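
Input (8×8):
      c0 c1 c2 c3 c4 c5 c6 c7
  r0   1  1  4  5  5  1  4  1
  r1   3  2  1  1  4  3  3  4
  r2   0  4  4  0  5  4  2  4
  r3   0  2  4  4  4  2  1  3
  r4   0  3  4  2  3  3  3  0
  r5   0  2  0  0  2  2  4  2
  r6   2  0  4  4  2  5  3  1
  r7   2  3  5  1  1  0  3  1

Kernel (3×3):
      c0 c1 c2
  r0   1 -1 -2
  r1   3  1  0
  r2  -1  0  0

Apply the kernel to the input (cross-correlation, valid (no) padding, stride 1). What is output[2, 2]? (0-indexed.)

6

The receptive field on the input at this output position is [4 0 5 / 4 4 4 / 4 2 3]. Elementwise product with the kernel and sum: 4·1 + 0·-1 + 5·-2 + 4·3 + 4·1 + 4·-1.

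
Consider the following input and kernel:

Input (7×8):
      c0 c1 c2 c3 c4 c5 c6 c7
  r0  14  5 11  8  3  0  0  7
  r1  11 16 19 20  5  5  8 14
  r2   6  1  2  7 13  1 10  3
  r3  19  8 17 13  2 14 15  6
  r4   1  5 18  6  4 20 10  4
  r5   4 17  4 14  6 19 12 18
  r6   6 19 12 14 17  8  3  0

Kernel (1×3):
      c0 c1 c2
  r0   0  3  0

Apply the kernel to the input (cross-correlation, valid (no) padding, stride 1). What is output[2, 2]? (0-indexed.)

21

The receptive field on the input at this output position is [2 7 13]. Elementwise product with the kernel and sum: 7·3.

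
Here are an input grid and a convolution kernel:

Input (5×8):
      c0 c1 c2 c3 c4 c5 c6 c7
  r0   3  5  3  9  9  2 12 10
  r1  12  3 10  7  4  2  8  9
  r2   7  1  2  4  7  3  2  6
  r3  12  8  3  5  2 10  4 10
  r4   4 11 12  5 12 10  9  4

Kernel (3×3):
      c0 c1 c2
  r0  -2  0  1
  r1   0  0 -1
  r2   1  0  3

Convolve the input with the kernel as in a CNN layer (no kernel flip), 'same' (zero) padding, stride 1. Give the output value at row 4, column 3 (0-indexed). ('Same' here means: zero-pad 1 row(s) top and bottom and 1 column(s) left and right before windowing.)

The receptive field on the zero-padded input at this output position is [3 5 2 / 12 5 12 / 0 0 0]. Elementwise product with the kernel and sum: 3·-2 + 2·1 + 12·-1 + 0·1 + 0·3.

-16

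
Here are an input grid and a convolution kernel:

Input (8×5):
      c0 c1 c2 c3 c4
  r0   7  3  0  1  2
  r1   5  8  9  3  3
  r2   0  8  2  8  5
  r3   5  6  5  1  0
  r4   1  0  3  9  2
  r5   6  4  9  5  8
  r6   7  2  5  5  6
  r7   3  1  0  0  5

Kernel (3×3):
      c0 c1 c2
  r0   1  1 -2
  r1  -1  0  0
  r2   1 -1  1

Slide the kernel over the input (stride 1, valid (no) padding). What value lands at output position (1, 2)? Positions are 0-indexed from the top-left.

The receptive field on the input at this output position is [9 3 3 / 2 8 5 / 5 1 0]. Elementwise product with the kernel and sum: 9·1 + 3·1 + 3·-2 + 2·-1 + 5·1 + 1·-1 + 0·1.

8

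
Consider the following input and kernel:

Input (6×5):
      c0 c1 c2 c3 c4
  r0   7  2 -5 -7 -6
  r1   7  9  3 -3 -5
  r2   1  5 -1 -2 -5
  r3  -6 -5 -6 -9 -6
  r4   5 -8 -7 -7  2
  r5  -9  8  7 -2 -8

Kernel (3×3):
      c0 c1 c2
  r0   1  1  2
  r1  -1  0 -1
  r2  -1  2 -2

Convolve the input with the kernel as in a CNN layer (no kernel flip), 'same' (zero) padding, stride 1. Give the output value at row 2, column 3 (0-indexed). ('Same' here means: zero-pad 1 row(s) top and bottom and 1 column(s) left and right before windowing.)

-4

The receptive field on the zero-padded input at this output position is [3 -3 -5 / -1 -2 -5 / -6 -9 -6]. Elementwise product with the kernel and sum: 3·1 + -3·1 + -5·2 + -1·-1 + -5·-1 + -6·-1 + -9·2 + -6·-2.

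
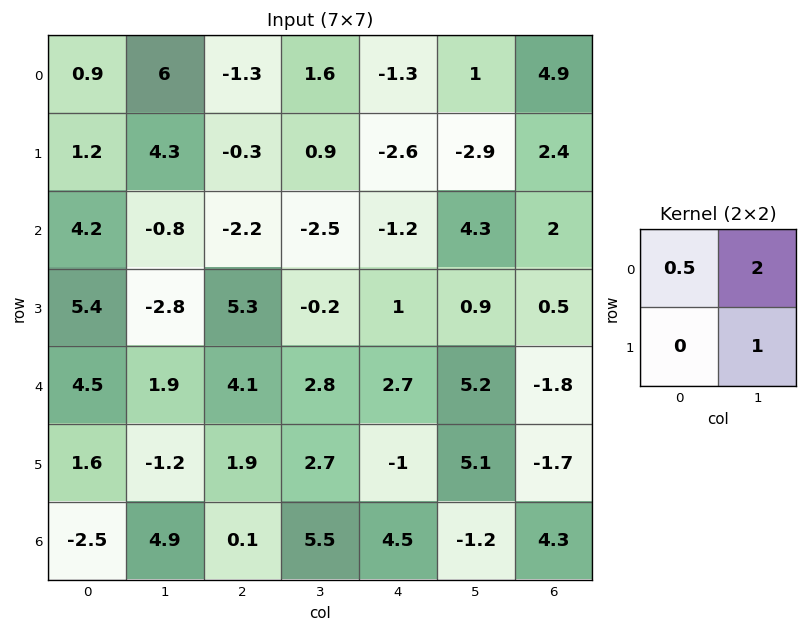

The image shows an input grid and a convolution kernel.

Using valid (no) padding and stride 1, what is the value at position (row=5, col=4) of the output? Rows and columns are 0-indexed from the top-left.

The receptive field on the input at this output position is [-1 5.1 / 4.5 -1.2]. Elementwise product with the kernel and sum: -1·0.5 + 5.1·2 + -1.2·1.

8.5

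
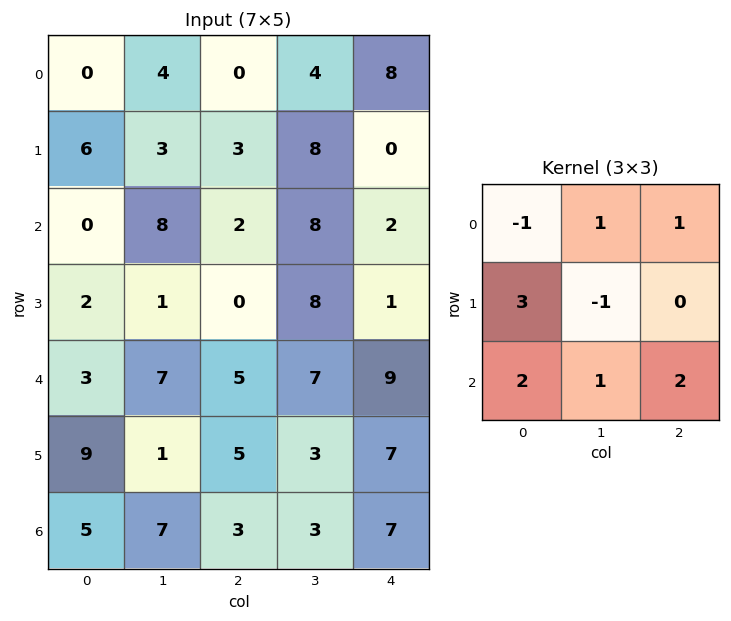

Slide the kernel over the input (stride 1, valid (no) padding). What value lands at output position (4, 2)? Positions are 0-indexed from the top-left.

The receptive field on the input at this output position is [5 7 9 / 5 3 7 / 3 3 7]. Elementwise product with the kernel and sum: 5·-1 + 7·1 + 9·1 + 5·3 + 3·-1 + 3·2 + 3·1 + 7·2.

46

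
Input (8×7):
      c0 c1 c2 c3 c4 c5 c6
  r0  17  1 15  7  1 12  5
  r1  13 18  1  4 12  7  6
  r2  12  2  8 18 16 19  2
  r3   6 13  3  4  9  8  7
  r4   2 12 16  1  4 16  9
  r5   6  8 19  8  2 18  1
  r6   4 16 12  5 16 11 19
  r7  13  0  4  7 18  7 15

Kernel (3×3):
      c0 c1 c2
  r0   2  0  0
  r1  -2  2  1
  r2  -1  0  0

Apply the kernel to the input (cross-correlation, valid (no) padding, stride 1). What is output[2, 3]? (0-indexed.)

The receptive field on the input at this output position is [18 16 19 / 4 9 8 / 1 4 16]. Elementwise product with the kernel and sum: 18·2 + 4·-2 + 9·2 + 8·1 + 1·-1.

53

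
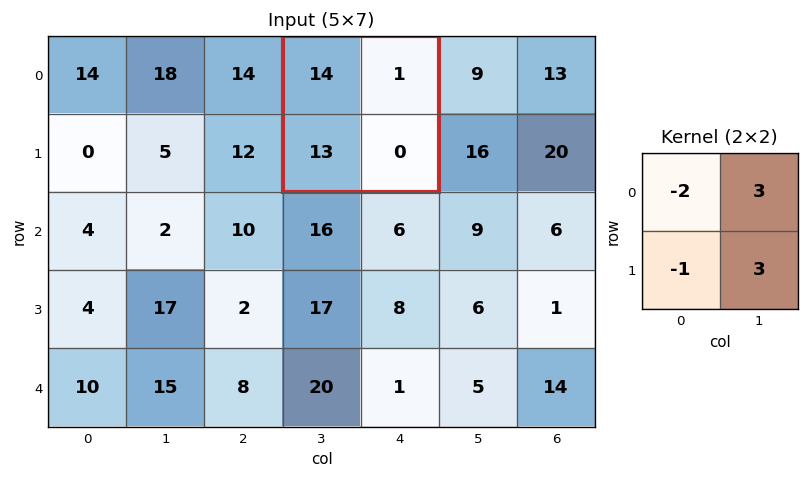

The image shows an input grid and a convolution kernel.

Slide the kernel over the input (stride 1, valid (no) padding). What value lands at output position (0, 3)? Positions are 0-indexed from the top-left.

-38

The receptive field on the input at this output position is [14 1 / 13 0]. Elementwise product with the kernel and sum: 14·-2 + 1·3 + 13·-1 + 0·3.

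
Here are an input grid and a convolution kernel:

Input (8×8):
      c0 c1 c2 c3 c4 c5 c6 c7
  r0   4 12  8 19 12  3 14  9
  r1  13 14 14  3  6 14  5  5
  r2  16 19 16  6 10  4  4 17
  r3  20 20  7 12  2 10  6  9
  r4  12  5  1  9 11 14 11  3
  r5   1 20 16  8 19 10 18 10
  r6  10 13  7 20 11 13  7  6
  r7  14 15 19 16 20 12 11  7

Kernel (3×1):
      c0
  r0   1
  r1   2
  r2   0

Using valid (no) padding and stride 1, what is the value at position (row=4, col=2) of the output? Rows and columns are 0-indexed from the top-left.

The receptive field on the input at this output position is [1 / 16 / 7]. Elementwise product with the kernel and sum: 1·1 + 16·2.

33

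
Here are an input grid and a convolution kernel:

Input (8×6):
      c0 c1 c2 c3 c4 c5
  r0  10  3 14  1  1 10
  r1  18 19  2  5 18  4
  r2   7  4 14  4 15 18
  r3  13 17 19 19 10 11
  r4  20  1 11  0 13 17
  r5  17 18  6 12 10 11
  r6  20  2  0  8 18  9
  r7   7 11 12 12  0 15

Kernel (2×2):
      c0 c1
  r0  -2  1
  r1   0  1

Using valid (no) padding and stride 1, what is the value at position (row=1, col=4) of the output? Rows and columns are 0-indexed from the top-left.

The receptive field on the input at this output position is [18 4 / 15 18]. Elementwise product with the kernel and sum: 18·-2 + 4·1 + 18·1.

-14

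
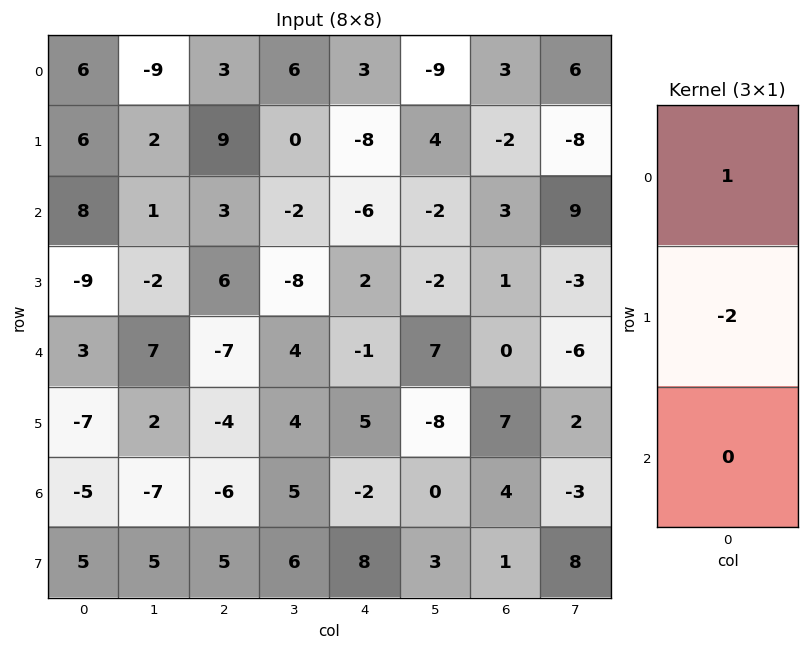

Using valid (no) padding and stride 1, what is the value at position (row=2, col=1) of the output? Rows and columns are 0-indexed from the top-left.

The receptive field on the input at this output position is [1 / -2 / 7]. Elementwise product with the kernel and sum: 1·1 + -2·-2.

5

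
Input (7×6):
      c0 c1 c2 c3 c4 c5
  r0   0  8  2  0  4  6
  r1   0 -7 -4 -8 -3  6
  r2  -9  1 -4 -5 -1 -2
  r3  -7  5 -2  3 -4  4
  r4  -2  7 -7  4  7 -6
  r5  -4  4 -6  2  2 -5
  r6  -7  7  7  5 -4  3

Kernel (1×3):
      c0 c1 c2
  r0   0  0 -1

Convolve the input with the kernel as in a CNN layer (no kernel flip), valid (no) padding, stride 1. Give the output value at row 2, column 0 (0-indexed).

The receptive field on the input at this output position is [-9 1 -4]. Elementwise product with the kernel and sum: -4·-1.

4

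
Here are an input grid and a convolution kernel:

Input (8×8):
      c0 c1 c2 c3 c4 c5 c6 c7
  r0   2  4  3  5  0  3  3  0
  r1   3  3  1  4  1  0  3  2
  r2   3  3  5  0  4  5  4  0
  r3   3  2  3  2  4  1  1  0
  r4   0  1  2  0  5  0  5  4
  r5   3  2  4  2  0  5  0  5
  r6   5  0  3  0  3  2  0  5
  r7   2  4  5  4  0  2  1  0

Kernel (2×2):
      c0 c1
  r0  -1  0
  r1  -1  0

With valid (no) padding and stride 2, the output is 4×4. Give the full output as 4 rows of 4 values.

-5 -4 -1 -6
-6 -8 -8 -5
-3 -6 -5 -5
-7 -8 -3 -1

Output[0,0]: The receptive field on the input at this output position is [2 4 / 3 3]. Elementwise product with the kernel and sum: 2·-1 + 3·-1.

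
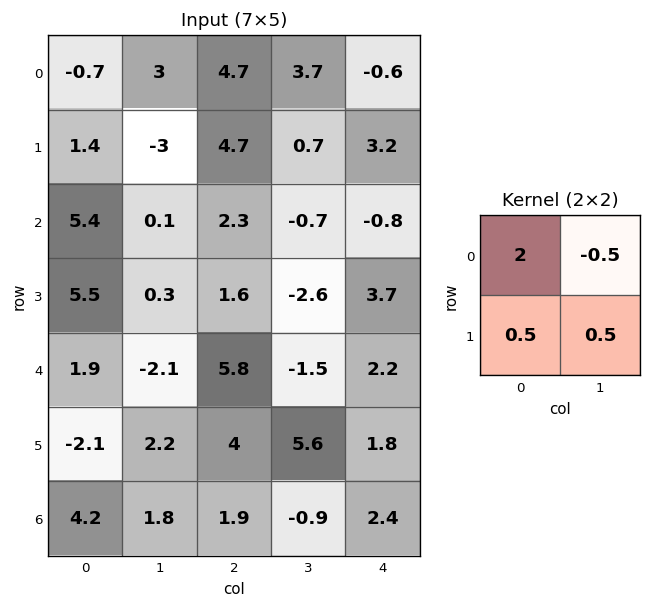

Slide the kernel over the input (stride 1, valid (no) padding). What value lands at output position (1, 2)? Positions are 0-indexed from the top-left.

9.85

The receptive field on the input at this output position is [4.7 0.7 / 2.3 -0.7]. Elementwise product with the kernel and sum: 4.7·2 + 0.7·-0.5 + 2.3·0.5 + -0.7·0.5.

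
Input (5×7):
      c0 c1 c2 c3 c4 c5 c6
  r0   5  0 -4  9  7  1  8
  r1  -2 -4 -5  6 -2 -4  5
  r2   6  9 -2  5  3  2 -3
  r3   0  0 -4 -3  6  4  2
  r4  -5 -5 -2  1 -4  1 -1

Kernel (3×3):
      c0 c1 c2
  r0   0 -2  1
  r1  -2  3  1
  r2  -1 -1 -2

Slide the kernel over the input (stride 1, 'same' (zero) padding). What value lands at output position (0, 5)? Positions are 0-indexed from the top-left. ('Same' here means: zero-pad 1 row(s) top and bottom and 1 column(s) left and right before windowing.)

The receptive field on the zero-padded input at this output position is [0 0 0 / 7 1 8 / -2 -4 5]. Elementwise product with the kernel and sum: 0·-2 + 0·1 + 7·-2 + 1·3 + 8·1 + -2·-1 + -4·-1 + 5·-2.

-7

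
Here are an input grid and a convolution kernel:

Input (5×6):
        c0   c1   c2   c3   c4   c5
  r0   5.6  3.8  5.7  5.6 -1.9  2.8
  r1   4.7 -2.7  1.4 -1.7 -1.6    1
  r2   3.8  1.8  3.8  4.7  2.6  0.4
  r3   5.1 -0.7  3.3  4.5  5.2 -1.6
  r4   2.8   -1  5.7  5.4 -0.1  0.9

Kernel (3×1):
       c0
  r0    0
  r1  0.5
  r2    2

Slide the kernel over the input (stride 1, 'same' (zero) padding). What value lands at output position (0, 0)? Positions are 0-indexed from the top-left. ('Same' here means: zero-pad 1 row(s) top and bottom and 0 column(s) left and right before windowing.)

12.2

The receptive field on the zero-padded input at this output position is [0 / 5.6 / 4.7]. Elementwise product with the kernel and sum: 5.6·0.5 + 4.7·2.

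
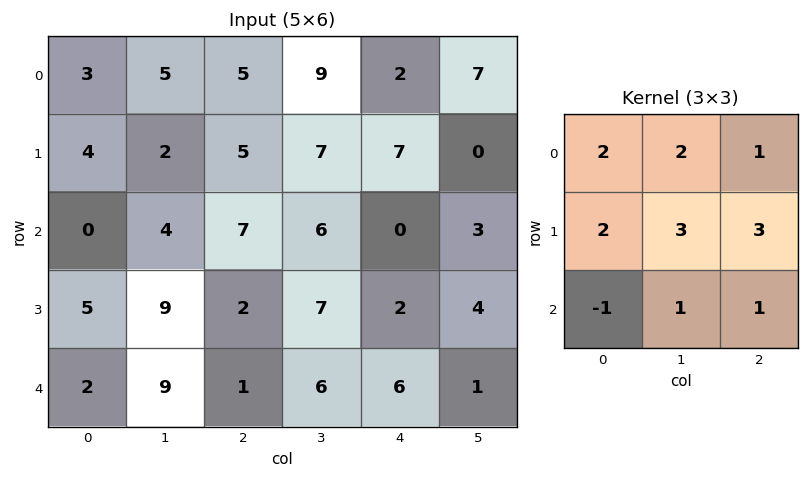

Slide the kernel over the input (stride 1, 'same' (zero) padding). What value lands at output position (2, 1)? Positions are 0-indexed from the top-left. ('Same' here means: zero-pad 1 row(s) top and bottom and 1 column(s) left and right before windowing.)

56

The receptive field on the zero-padded input at this output position is [4 2 5 / 0 4 7 / 5 9 2]. Elementwise product with the kernel and sum: 4·2 + 2·2 + 5·1 + 0·2 + 4·3 + 7·3 + 5·-1 + 9·1 + 2·1.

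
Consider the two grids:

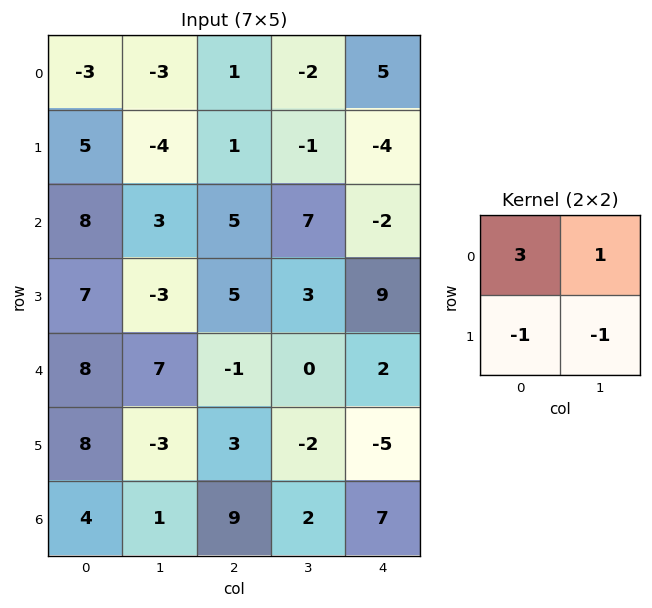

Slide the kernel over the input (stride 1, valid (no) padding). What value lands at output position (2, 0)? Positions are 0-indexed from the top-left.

23

The receptive field on the input at this output position is [8 3 / 7 -3]. Elementwise product with the kernel and sum: 8·3 + 3·1 + 7·-1 + -3·-1.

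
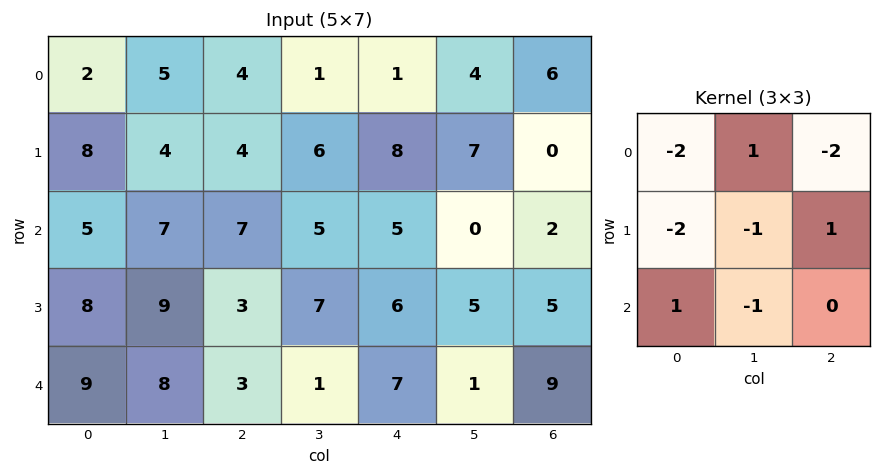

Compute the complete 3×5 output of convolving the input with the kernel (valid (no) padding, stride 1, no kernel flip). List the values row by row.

Output[0,0]: The receptive field on the input at this output position is [2 5 4 / 8 4 4 / 5 7 7]. Elementwise product with the kernel and sum: 2·-2 + 5·1 + 4·-2 + 8·-2 + 4·-1 + 4·1 + 5·1 + 7·-1.

-25 -14 -13 -22 -28
-31 -26 -36 -32 -16
-38 -26 -24 -26 -20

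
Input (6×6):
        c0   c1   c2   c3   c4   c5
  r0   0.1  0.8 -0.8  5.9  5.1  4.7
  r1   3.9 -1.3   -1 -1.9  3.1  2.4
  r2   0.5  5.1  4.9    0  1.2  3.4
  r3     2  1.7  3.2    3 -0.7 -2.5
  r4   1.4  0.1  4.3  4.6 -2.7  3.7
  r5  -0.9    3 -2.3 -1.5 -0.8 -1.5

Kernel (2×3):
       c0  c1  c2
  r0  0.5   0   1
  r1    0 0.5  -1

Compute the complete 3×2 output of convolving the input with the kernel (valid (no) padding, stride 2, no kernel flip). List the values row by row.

-0.4 0.65
2.8 5.85
8.8 -0.5

Output[0,0]: The receptive field on the input at this output position is [0.1 0.8 -0.8 / 3.9 -1.3 -1]. Elementwise product with the kernel and sum: 0.1·0.5 + -0.8·1 + -1.3·0.5 + -1·-1.
Output[0,1]: The receptive field on the input at this output position is [-0.8 5.9 5.1 / -1 -1.9 3.1]. Elementwise product with the kernel and sum: -0.8·0.5 + 5.1·1 + -1.9·0.5 + 3.1·-1.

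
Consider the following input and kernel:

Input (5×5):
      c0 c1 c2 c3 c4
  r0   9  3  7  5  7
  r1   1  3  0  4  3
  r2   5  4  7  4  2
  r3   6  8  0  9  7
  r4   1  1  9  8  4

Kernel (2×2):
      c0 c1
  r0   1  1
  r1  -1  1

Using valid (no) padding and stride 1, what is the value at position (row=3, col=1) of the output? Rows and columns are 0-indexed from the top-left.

The receptive field on the input at this output position is [8 0 / 1 9]. Elementwise product with the kernel and sum: 8·1 + 0·1 + 1·-1 + 9·1.

16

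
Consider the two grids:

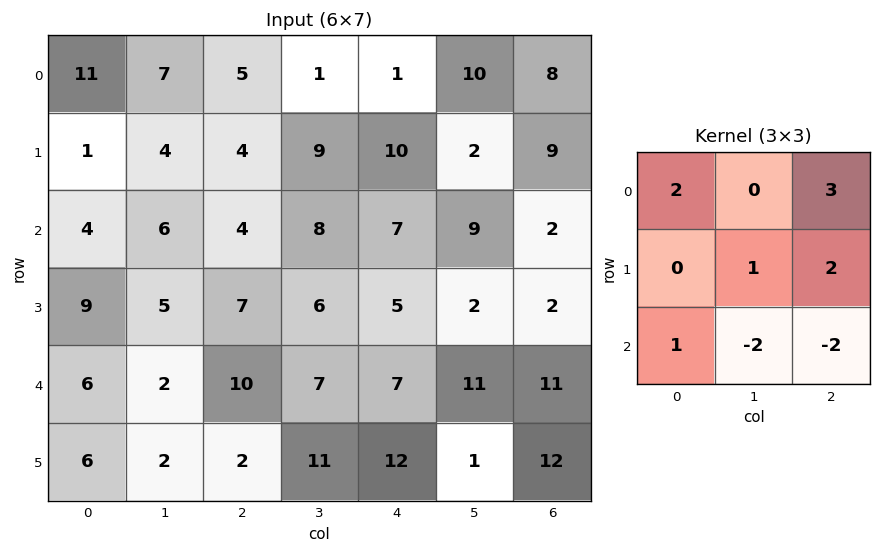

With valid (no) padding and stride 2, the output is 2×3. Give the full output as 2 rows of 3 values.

Output[0,0]: The receptive field on the input at this output position is [11 7 5 / 1 4 4 / 4 6 4]. Elementwise product with the kernel and sum: 11·2 + 5·3 + 4·1 + 4·2 + 4·1 + 6·-2 + 4·-2.
Output[0,1]: The receptive field on the input at this output position is [5 1 1 / 4 9 10 / 4 8 7]. Elementwise product with the kernel and sum: 5·2 + 1·3 + 9·1 + 10·2 + 4·1 + 8·-2 + 7·-2.

33 16 31
21 27 -11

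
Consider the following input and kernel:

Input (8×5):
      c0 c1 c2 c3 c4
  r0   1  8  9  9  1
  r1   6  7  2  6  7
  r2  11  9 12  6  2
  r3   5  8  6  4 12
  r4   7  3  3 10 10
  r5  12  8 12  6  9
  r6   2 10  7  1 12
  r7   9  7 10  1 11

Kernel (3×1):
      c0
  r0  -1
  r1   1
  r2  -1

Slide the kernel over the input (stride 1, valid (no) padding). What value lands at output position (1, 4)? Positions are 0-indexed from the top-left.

The receptive field on the input at this output position is [7 / 2 / 12]. Elementwise product with the kernel and sum: 7·-1 + 2·1 + 12·-1.

-17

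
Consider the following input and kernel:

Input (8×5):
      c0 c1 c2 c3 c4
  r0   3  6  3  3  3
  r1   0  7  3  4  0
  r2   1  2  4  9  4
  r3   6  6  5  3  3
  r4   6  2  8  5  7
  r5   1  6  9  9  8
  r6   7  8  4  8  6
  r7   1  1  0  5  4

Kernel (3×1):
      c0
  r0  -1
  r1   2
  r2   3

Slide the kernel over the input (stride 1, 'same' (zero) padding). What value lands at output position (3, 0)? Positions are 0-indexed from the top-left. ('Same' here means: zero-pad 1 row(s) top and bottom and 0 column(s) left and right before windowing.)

The receptive field on the zero-padded input at this output position is [1 / 6 / 6]. Elementwise product with the kernel and sum: 1·-1 + 6·2 + 6·3.

29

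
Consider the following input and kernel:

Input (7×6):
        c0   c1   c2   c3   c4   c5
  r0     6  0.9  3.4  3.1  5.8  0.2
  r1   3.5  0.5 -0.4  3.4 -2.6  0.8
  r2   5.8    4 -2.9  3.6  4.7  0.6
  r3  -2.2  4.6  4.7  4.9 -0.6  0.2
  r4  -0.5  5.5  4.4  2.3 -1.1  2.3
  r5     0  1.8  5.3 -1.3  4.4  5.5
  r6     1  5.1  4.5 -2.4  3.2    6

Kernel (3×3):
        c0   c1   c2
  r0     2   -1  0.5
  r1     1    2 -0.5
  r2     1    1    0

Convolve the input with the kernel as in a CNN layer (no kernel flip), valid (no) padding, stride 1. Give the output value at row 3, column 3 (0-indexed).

12.55

The receptive field on the input at this output position is [4.9 -0.6 0.2 / 2.3 -1.1 2.3 / -1.3 4.4 5.5]. Elementwise product with the kernel and sum: 4.9·2 + -0.6·-1 + 0.2·0.5 + 2.3·1 + -1.1·2 + 2.3·-0.5 + -1.3·1 + 4.4·1.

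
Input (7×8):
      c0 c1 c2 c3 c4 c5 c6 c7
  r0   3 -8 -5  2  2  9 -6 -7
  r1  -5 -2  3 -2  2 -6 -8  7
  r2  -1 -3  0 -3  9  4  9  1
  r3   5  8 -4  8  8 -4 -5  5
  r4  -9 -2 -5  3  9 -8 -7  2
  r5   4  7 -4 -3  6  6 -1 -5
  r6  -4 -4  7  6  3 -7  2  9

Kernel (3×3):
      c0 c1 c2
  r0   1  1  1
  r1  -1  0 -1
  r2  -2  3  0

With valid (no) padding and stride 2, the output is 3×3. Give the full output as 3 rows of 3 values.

Output[0,0]: The receptive field on the input at this output position is [3 -8 -5 / -5 -2 3 / -1 -3 0]. Elementwise product with the kernel and sum: 3·1 + -8·1 + -5·1 + -5·-1 + 3·-1 + -1·-2 + -3·3.

-15 -15 5
7 21 -23
-20 9 -38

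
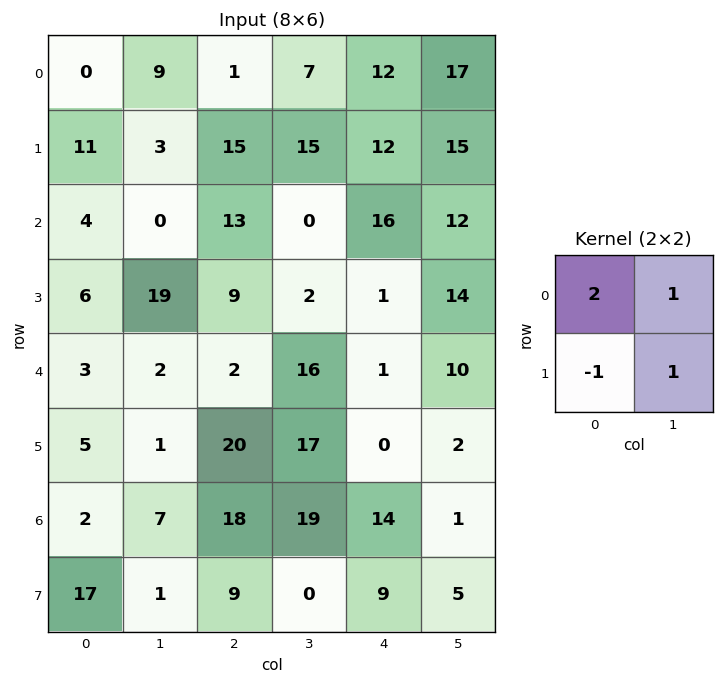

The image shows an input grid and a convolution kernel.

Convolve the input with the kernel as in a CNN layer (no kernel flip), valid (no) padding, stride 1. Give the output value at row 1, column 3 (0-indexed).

The receptive field on the input at this output position is [15 12 / 0 16]. Elementwise product with the kernel and sum: 15·2 + 12·1 + 0·-1 + 16·1.

58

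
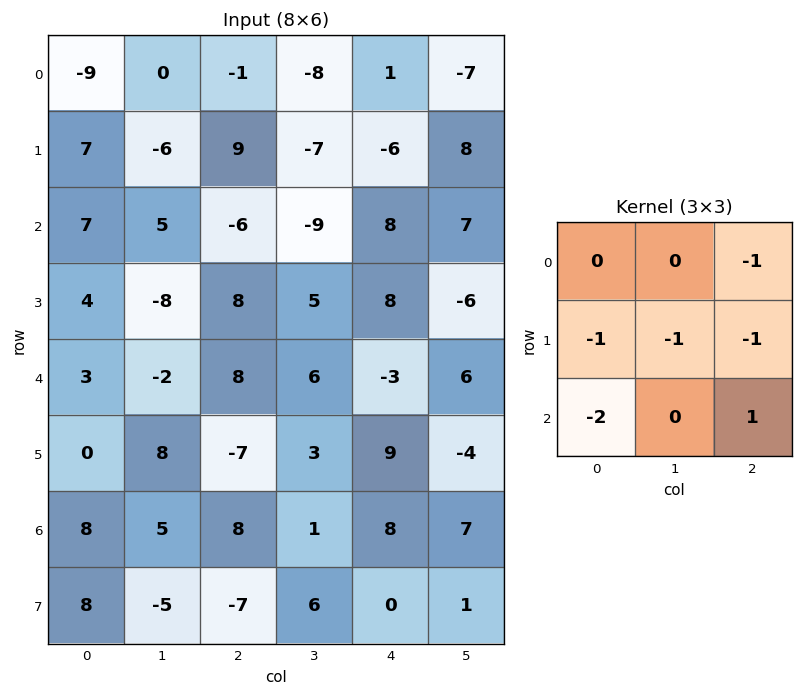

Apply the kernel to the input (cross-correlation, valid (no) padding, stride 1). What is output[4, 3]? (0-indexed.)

-9

The receptive field on the input at this output position is [6 -3 6 / 3 9 -4 / 1 8 7]. Elementwise product with the kernel and sum: 6·-1 + 3·-1 + 9·-1 + -4·-1 + 1·-2 + 7·1.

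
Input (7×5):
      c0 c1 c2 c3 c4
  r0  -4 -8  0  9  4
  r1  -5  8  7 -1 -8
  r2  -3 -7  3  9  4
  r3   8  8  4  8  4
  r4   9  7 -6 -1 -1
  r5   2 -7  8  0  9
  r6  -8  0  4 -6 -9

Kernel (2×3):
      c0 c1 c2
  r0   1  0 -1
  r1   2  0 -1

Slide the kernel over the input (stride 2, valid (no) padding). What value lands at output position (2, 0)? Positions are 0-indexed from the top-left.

The receptive field on the input at this output position is [9 7 -6 / 2 -7 8]. Elementwise product with the kernel and sum: 9·1 + -6·-1 + 2·2 + 8·-1.

11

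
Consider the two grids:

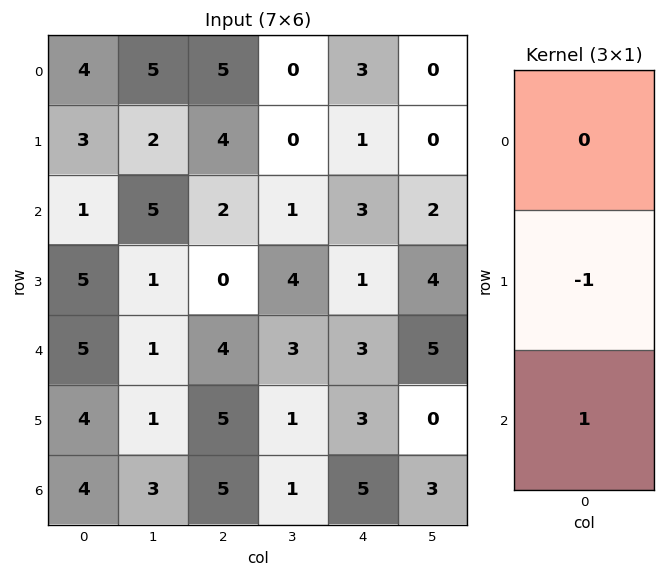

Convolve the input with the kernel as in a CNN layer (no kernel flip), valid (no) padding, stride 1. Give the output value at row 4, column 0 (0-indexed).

0

The receptive field on the input at this output position is [5 / 4 / 4]. Elementwise product with the kernel and sum: 4·-1 + 4·1.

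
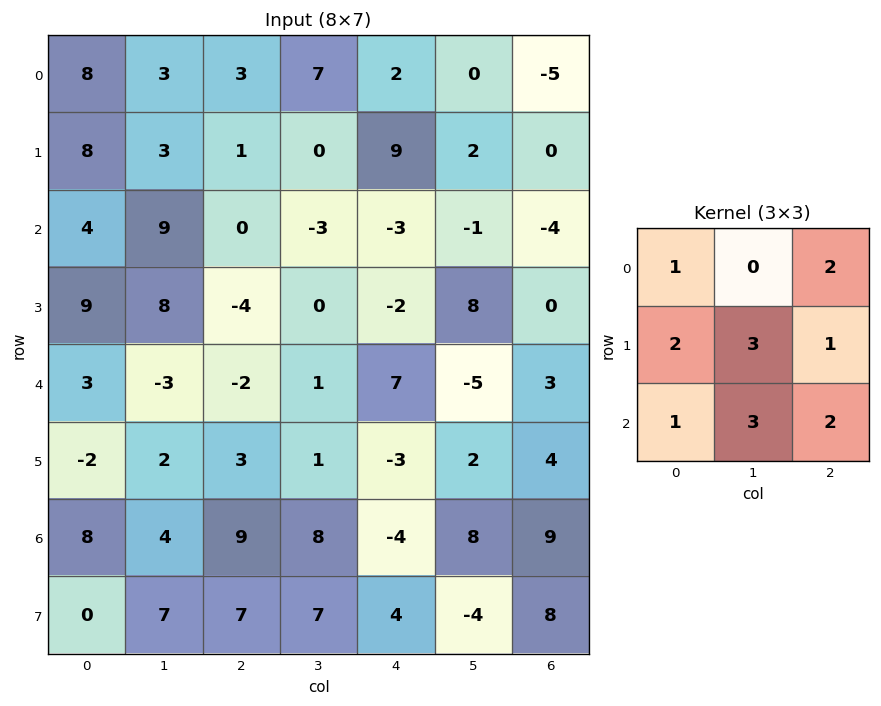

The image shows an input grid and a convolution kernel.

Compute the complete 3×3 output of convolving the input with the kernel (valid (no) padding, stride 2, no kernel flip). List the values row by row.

Output[0,0]: The receptive field on the input at this output position is [8 3 3 / 8 3 1 / 4 9 0]. Elementwise product with the kernel and sum: 8·1 + 3·2 + 8·2 + 3·3 + 1·1 + 4·1 + 9·3 + 0·2.

71 3 2
32 -1 7
42 43 55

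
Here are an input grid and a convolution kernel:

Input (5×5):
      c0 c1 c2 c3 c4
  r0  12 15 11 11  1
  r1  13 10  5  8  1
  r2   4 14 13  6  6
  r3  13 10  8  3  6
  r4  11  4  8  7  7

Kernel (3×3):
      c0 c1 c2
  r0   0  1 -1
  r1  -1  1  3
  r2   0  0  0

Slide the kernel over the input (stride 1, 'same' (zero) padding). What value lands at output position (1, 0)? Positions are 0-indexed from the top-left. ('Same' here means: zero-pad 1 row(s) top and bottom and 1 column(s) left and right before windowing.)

40

The receptive field on the zero-padded input at this output position is [0 12 15 / 0 13 10 / 0 4 14]. Elementwise product with the kernel and sum: 12·1 + 15·-1 + 0·-1 + 13·1 + 10·3.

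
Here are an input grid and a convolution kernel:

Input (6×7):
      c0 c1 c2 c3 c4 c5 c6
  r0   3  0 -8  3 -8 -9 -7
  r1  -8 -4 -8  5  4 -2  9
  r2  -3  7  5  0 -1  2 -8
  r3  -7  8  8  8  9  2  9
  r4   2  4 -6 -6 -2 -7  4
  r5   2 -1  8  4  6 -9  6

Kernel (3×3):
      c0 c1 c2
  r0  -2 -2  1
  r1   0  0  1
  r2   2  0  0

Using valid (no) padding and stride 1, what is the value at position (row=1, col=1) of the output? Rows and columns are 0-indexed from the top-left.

The receptive field on the input at this output position is [-4 -8 5 / 7 5 0 / 8 8 8]. Elementwise product with the kernel and sum: -4·-2 + -8·-2 + 5·1 + 0·1 + 8·2.

45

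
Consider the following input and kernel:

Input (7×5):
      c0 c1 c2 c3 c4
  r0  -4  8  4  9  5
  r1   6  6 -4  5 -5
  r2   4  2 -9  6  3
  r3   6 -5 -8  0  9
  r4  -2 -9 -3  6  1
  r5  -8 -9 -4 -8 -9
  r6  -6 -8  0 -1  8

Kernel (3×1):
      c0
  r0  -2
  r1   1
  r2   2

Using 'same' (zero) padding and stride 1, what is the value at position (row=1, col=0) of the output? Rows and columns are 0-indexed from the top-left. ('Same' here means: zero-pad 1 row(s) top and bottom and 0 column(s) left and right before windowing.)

22

The receptive field on the zero-padded input at this output position is [-4 / 6 / 4]. Elementwise product with the kernel and sum: -4·-2 + 6·1 + 4·2.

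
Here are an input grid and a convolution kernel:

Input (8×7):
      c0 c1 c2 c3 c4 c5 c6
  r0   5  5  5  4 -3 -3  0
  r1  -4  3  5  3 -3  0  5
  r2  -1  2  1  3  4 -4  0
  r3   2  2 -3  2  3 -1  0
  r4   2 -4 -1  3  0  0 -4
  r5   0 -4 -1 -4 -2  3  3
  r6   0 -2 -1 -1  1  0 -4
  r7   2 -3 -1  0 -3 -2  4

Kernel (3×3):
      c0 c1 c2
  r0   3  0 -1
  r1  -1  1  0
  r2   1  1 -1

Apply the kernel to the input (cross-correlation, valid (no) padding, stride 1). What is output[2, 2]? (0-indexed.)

6

The receptive field on the input at this output position is [1 3 4 / -3 2 3 / -1 3 0]. Elementwise product with the kernel and sum: 1·3 + 4·-1 + -3·-1 + 2·1 + -1·1 + 3·1 + 0·-1.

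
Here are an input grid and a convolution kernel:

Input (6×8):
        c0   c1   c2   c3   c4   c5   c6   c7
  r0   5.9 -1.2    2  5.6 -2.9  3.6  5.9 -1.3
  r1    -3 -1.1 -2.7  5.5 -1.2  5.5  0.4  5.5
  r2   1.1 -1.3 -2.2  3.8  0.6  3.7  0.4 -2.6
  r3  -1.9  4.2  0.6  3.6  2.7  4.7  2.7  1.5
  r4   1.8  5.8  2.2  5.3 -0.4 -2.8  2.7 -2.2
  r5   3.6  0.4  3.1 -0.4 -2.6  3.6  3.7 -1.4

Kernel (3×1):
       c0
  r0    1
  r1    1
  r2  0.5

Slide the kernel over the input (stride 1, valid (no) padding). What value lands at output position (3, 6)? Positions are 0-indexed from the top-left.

The receptive field on the input at this output position is [2.7 / 2.7 / 3.7]. Elementwise product with the kernel and sum: 2.7·1 + 2.7·1 + 3.7·0.5.

7.25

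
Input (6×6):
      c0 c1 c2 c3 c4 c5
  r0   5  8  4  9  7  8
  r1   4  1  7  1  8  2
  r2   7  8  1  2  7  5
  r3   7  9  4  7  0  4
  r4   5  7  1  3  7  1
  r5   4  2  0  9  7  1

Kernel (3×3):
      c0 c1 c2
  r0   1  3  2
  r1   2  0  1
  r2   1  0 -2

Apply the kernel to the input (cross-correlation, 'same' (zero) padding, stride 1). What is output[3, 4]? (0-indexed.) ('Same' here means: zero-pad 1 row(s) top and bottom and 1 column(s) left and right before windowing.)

52

The receptive field on the zero-padded input at this output position is [2 7 5 / 7 0 4 / 3 7 1]. Elementwise product with the kernel and sum: 2·1 + 7·3 + 5·2 + 7·2 + 4·1 + 3·1 + 1·-2.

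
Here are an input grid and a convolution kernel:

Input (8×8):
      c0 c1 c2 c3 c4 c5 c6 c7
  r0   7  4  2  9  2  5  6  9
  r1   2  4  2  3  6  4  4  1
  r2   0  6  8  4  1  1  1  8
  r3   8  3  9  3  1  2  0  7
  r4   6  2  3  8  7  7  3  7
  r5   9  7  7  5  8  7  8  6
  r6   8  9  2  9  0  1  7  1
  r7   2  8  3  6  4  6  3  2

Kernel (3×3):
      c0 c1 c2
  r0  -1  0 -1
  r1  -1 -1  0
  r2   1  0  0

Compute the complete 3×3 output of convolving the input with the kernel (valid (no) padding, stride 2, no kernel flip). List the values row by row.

Output[0,0]: The receptive field on the input at this output position is [7 4 2 / 2 4 2 / 0 6 8]. Elementwise product with the kernel and sum: 7·-1 + 2·-1 + 2·-1 + 4·-1 + 0·1.

-15 -1 -17
-13 -18 2
-17 -20 -25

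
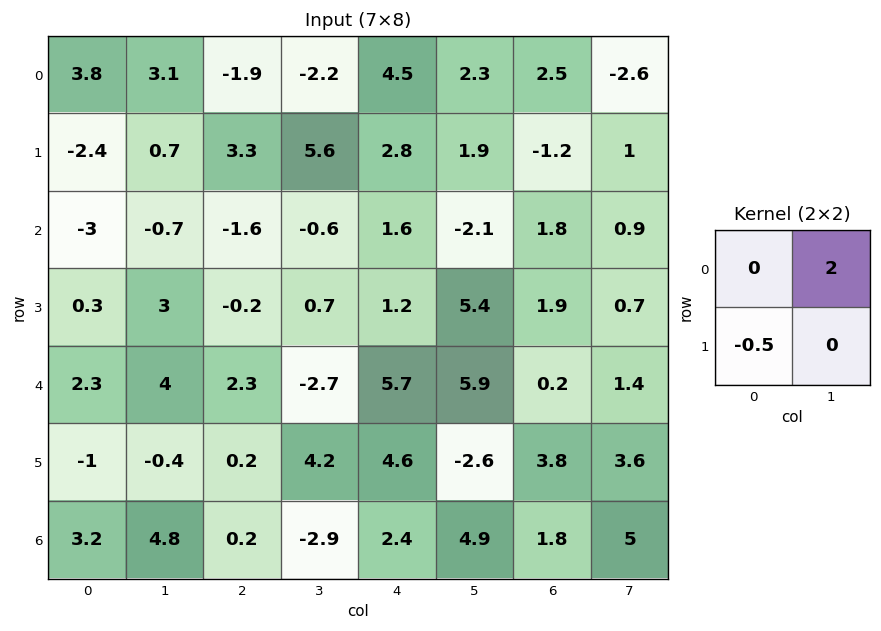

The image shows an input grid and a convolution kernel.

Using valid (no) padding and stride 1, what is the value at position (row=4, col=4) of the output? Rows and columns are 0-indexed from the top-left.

9.5

The receptive field on the input at this output position is [5.7 5.9 / 4.6 -2.6]. Elementwise product with the kernel and sum: 5.9·2 + 4.6·-0.5.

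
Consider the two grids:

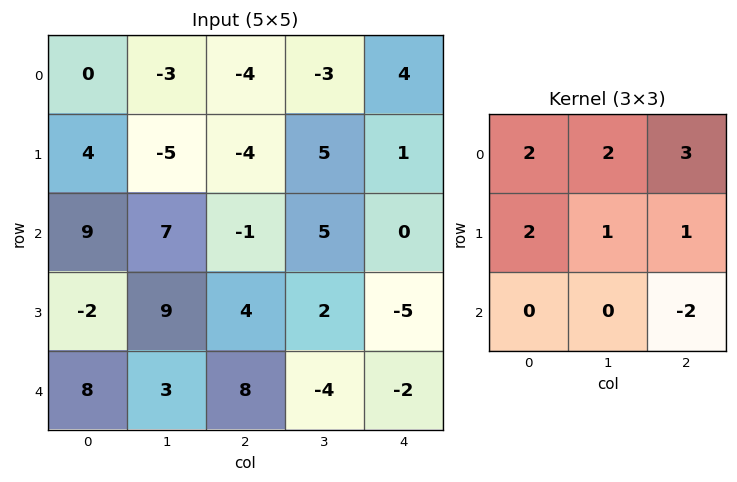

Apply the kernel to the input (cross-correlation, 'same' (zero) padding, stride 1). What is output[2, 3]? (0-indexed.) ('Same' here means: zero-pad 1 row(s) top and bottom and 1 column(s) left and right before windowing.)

18

The receptive field on the zero-padded input at this output position is [-4 5 1 / -1 5 0 / 4 2 -5]. Elementwise product with the kernel and sum: -4·2 + 5·2 + 1·3 + -1·2 + 5·1 + 0·1 + -5·-2.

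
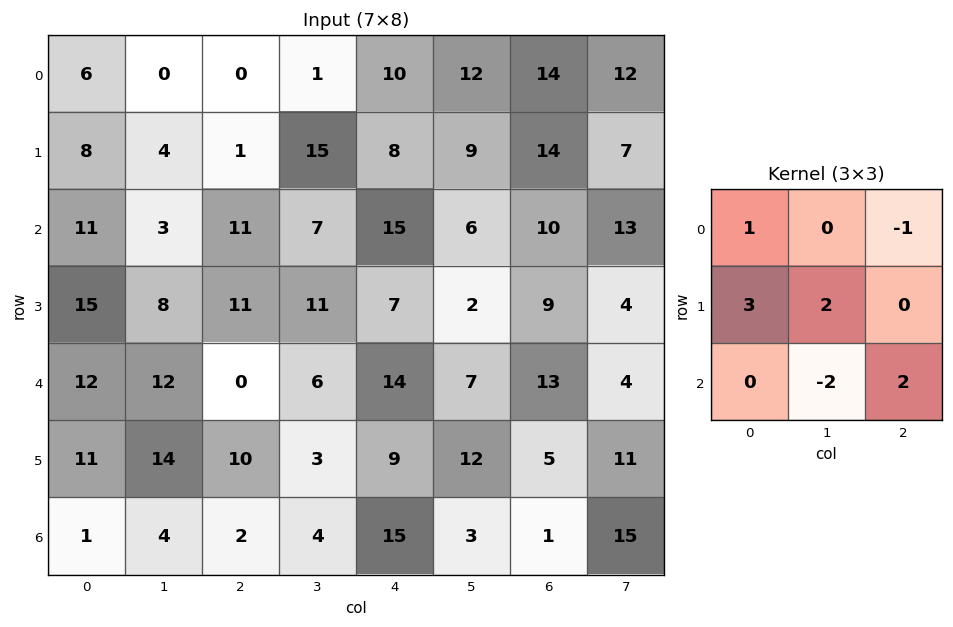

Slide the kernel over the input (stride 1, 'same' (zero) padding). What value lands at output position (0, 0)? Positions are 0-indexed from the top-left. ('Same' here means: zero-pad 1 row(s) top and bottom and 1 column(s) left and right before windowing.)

The receptive field on the zero-padded input at this output position is [0 0 0 / 0 6 0 / 0 8 4]. Elementwise product with the kernel and sum: 0·1 + 0·-1 + 0·3 + 6·2 + 8·-2 + 4·2.

4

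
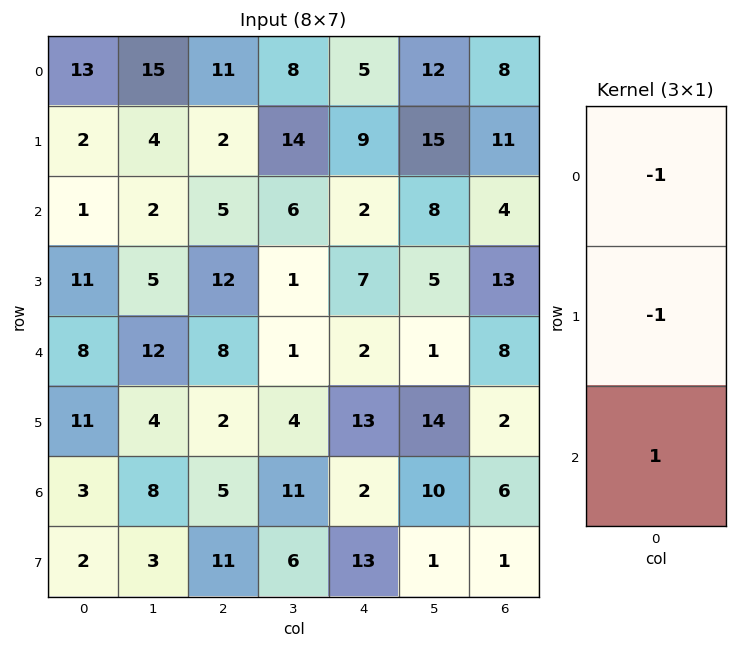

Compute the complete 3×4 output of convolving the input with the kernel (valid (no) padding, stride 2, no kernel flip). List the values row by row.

-14 -8 -12 -15
-4 -9 -7 -9
-16 -5 -13 -4

Output[0,0]: The receptive field on the input at this output position is [13 / 2 / 1]. Elementwise product with the kernel and sum: 13·-1 + 2·-1 + 1·1.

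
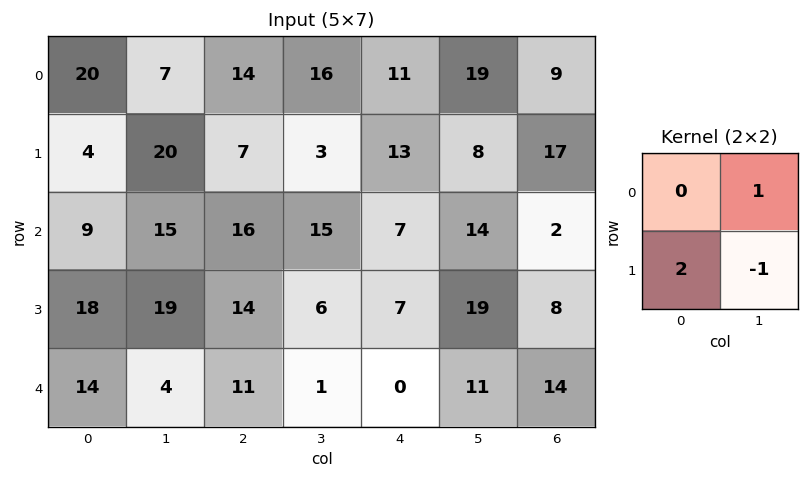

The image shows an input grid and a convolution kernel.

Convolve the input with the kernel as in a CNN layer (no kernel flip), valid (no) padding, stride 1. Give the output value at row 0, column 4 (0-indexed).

The receptive field on the input at this output position is [11 19 / 13 8]. Elementwise product with the kernel and sum: 19·1 + 13·2 + 8·-1.

37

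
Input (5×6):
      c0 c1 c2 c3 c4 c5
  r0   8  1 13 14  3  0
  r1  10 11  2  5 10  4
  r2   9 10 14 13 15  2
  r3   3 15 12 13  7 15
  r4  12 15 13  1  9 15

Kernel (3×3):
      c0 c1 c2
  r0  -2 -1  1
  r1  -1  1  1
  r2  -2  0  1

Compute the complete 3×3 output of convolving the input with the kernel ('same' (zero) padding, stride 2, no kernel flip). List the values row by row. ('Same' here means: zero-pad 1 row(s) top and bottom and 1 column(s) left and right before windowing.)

20 9 -17
35 -19 -23
39 -30 5

Output[0,0]: The receptive field on the zero-padded input at this output position is [0 0 0 / 0 8 1 / 0 10 11]. Elementwise product with the kernel and sum: 0·-2 + 0·-1 + 0·1 + 0·-1 + 8·1 + 1·1 + 0·-2 + 11·1.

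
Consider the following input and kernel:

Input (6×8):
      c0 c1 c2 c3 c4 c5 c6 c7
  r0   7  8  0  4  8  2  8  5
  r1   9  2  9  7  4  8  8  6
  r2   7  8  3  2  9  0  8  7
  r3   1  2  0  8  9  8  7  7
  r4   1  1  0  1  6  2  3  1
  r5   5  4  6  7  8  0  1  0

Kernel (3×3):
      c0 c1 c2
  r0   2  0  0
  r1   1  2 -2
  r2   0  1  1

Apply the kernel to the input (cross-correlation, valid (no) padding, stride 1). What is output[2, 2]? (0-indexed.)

The receptive field on the input at this output position is [3 2 9 / 0 8 9 / 0 1 6]. Elementwise product with the kernel and sum: 3·2 + 0·1 + 8·2 + 9·-2 + 1·1 + 6·1.

11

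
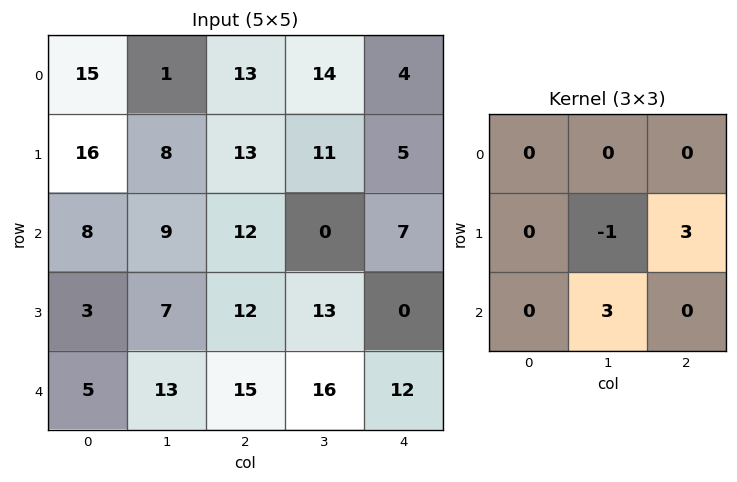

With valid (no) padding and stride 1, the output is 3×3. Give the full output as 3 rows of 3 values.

Output[0,0]: The receptive field on the input at this output position is [15 1 13 / 16 8 13 / 8 9 12]. Elementwise product with the kernel and sum: 8·-1 + 13·3 + 9·3.
Output[0,1]: The receptive field on the input at this output position is [1 13 14 / 8 13 11 / 9 12 0]. Elementwise product with the kernel and sum: 13·-1 + 11·3 + 12·3.

58 56 4
48 24 60
68 72 35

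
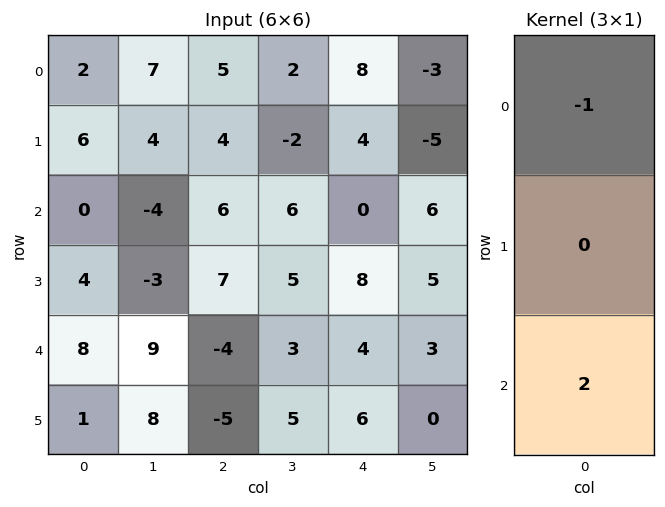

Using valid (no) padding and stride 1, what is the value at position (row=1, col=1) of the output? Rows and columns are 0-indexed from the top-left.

-10

The receptive field on the input at this output position is [4 / -4 / -3]. Elementwise product with the kernel and sum: 4·-1 + -3·2.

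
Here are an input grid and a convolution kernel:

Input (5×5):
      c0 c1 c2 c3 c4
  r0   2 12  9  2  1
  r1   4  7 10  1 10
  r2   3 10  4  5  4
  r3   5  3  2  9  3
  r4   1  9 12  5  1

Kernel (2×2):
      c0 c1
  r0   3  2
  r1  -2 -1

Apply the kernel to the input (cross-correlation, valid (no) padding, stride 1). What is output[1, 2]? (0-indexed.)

19

The receptive field on the input at this output position is [10 1 / 4 5]. Elementwise product with the kernel and sum: 10·3 + 1·2 + 4·-2 + 5·-1.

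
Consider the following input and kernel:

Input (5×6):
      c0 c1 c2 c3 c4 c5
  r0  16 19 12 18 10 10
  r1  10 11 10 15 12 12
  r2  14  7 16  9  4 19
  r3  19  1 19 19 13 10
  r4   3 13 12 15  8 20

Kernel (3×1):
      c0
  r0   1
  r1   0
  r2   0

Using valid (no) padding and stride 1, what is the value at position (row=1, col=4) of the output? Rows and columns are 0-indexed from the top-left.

12

The receptive field on the input at this output position is [12 / 4 / 13]. Elementwise product with the kernel and sum: 12·1.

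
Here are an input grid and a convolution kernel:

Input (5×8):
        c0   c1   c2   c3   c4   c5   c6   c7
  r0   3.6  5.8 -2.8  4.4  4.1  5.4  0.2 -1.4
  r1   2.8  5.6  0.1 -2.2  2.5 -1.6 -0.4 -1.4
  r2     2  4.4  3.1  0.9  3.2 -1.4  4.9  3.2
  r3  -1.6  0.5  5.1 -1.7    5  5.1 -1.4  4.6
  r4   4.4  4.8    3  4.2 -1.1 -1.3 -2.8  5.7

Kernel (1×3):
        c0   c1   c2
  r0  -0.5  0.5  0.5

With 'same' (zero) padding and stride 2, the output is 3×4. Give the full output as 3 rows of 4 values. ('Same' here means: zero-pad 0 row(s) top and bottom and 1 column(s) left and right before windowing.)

4.7 -2.1 2.55 -3.3
3.2 -0.2 0.45 4.75
4.6 1.2 -3.3 2.1

Output[0,0]: The receptive field on the zero-padded input at this output position is [0 3.6 5.8]. Elementwise product with the kernel and sum: 0·-0.5 + 3.6·0.5 + 5.8·0.5.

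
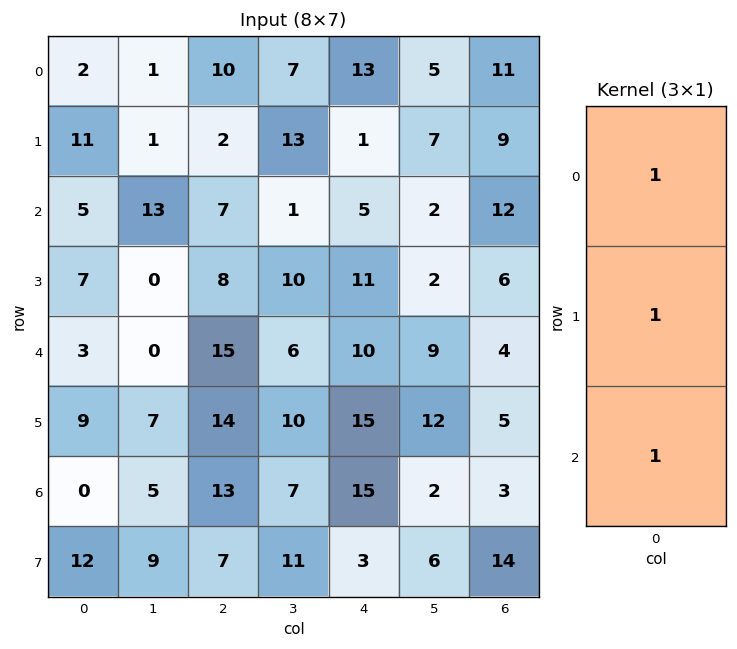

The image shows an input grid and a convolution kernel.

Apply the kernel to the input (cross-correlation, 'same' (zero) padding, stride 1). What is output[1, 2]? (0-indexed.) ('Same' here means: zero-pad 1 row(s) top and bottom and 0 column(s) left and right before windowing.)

The receptive field on the zero-padded input at this output position is [10 / 2 / 7]. Elementwise product with the kernel and sum: 10·1 + 2·1 + 7·1.

19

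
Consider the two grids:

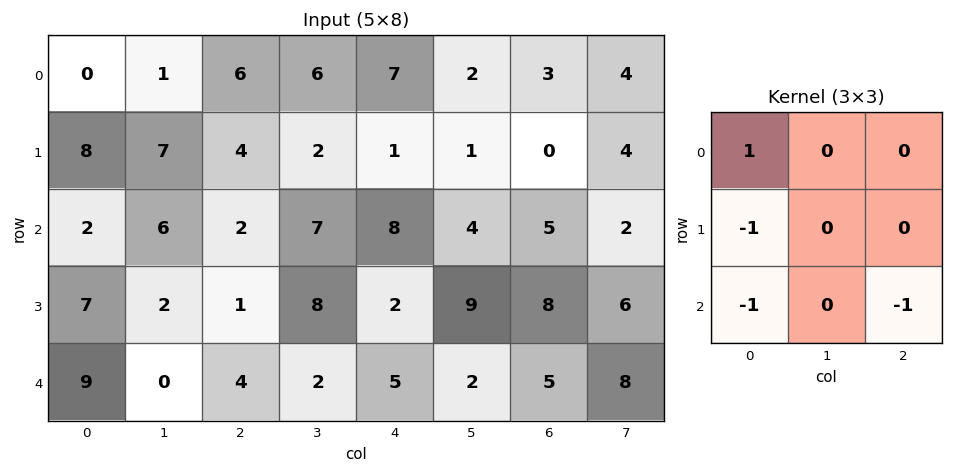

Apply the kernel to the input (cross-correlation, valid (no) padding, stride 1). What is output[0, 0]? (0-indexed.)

The receptive field on the input at this output position is [0 1 6 / 8 7 4 / 2 6 2]. Elementwise product with the kernel and sum: 0·1 + 8·-1 + 2·-1 + 2·-1.

-12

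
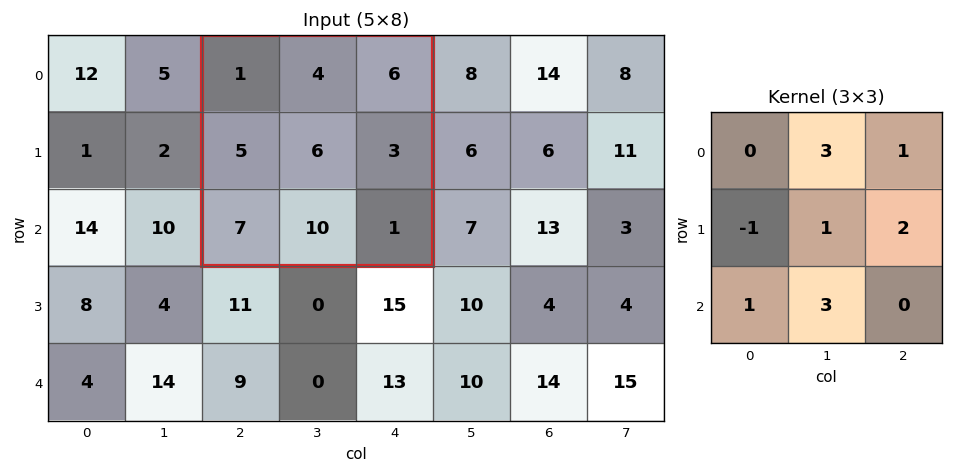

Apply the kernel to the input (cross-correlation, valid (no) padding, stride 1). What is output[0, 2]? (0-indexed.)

62

The receptive field on the input at this output position is [1 4 6 / 5 6 3 / 7 10 1]. Elementwise product with the kernel and sum: 4·3 + 6·1 + 5·-1 + 6·1 + 3·2 + 7·1 + 10·3.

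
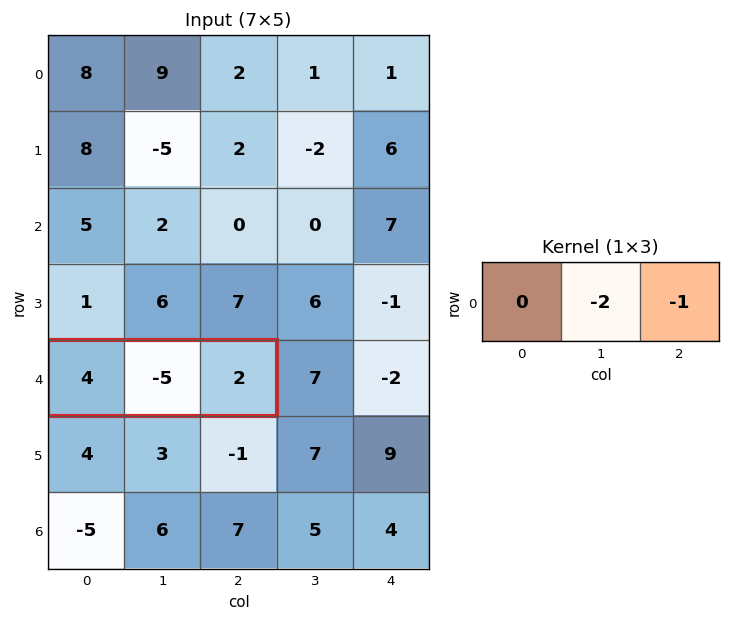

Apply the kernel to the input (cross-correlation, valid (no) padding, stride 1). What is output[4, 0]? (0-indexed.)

8

The receptive field on the input at this output position is [4 -5 2]. Elementwise product with the kernel and sum: -5·-2 + 2·-1.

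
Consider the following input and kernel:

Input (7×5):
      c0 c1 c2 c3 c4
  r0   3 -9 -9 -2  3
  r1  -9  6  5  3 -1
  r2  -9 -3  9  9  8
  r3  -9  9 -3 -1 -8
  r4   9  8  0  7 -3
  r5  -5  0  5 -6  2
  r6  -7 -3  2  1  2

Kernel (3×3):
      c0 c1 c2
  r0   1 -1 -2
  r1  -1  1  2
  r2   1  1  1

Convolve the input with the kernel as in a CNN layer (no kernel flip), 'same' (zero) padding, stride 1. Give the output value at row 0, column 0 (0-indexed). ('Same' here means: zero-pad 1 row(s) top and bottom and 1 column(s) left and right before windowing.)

-18

The receptive field on the zero-padded input at this output position is [0 0 0 / 0 3 -9 / 0 -9 6]. Elementwise product with the kernel and sum: 0·1 + 0·-1 + 0·-2 + 0·-1 + 3·1 + -9·2 + 0·1 + -9·1 + 6·1.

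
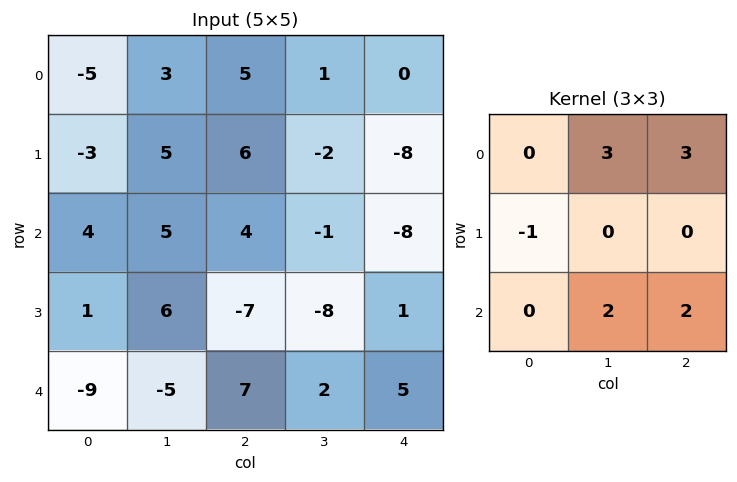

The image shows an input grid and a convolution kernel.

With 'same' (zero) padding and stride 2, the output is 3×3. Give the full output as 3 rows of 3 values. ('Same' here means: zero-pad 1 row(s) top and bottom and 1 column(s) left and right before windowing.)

4 5 -17
20 -23 -21
21 -40 1

Output[0,0]: The receptive field on the zero-padded input at this output position is [0 0 0 / 0 -5 3 / 0 -3 5]. Elementwise product with the kernel and sum: 0·3 + 0·3 + 0·-1 + -3·2 + 5·2.
Output[0,1]: The receptive field on the zero-padded input at this output position is [0 0 0 / 3 5 1 / 5 6 -2]. Elementwise product with the kernel and sum: 0·3 + 0·3 + 3·-1 + 6·2 + -2·2.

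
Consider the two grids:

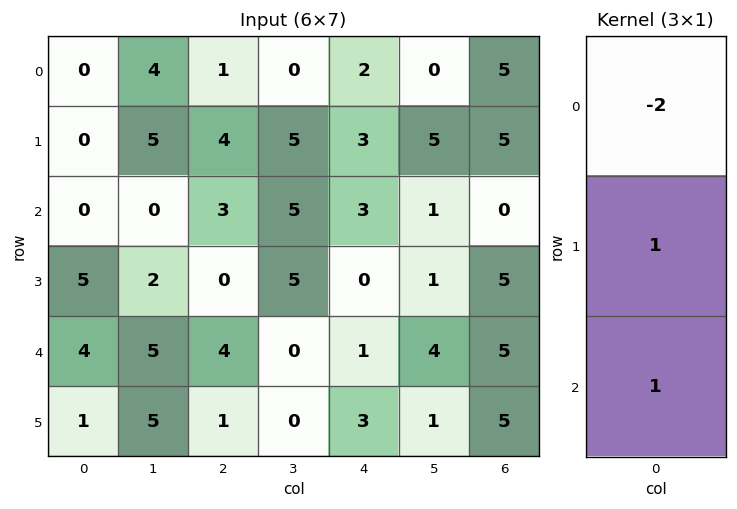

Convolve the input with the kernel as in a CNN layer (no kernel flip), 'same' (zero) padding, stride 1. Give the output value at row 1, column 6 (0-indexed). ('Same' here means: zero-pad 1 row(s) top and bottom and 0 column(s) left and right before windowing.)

-5

The receptive field on the zero-padded input at this output position is [5 / 5 / 0]. Elementwise product with the kernel and sum: 5·-2 + 5·1 + 0·1.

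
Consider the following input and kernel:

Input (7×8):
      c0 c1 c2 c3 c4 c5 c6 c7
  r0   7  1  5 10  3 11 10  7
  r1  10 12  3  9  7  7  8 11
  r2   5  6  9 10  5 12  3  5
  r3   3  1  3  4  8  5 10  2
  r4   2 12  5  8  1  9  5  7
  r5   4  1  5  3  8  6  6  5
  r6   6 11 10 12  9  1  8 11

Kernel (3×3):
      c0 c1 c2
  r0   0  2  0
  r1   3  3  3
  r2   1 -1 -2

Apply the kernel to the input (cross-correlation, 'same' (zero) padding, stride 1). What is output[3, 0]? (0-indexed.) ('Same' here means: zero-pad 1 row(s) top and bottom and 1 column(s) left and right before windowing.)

The receptive field on the zero-padded input at this output position is [0 5 6 / 0 3 1 / 0 2 12]. Elementwise product with the kernel and sum: 5·2 + 0·3 + 3·3 + 1·3 + 0·1 + 2·-1 + 12·-2.

-4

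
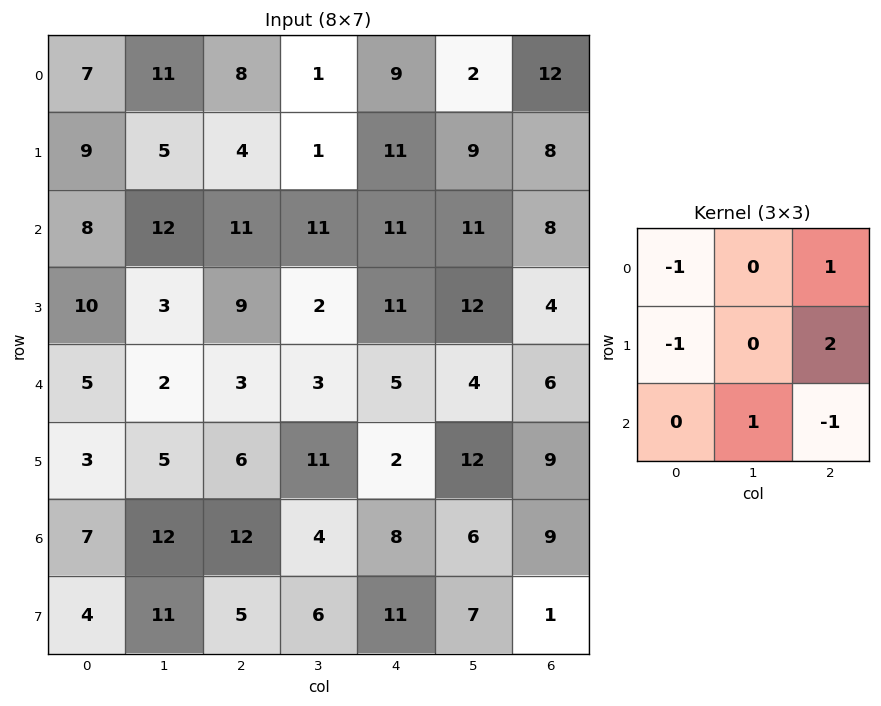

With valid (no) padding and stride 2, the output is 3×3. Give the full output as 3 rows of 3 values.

Output[0,0]: The receptive field on the input at this output position is [7 11 8 / 9 5 4 / 8 12 11]. Elementwise product with the kernel and sum: 7·-1 + 8·1 + 9·-1 + 4·2 + 12·1 + 11·-1.

1 19 11
10 11 -8
7 -4 14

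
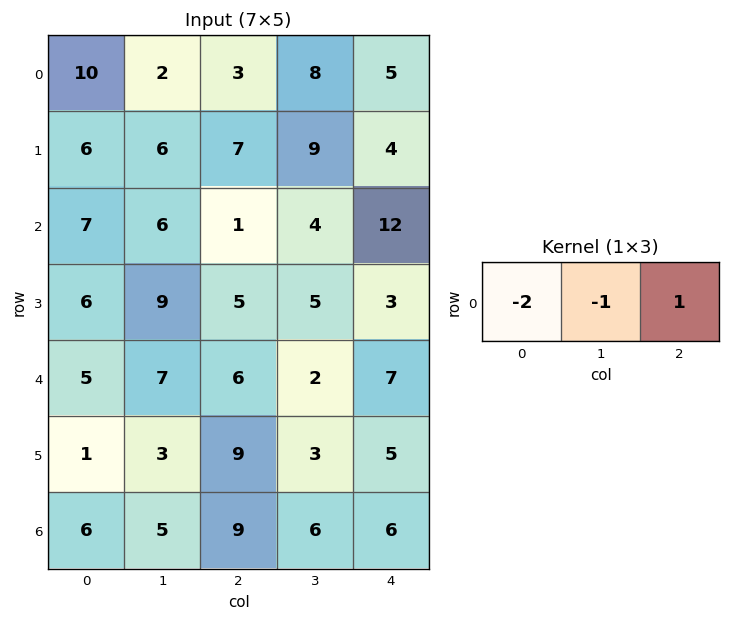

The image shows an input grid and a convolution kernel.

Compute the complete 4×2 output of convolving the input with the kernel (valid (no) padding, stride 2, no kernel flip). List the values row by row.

Output[0,0]: The receptive field on the input at this output position is [10 2 3]. Elementwise product with the kernel and sum: 10·-2 + 2·-1 + 3·1.

-19 -9
-19 6
-11 -7
-8 -18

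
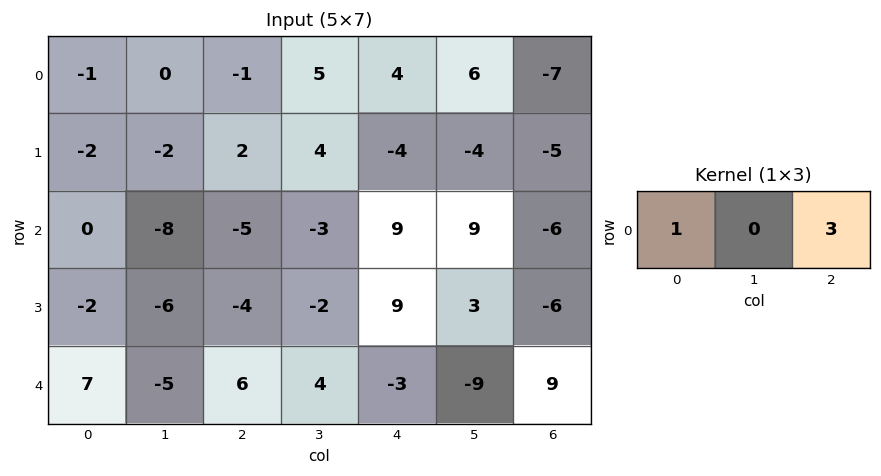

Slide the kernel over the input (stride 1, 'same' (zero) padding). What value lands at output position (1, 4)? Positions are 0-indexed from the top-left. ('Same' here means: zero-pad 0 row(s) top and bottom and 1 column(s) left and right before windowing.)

The receptive field on the zero-padded input at this output position is [4 -4 -4]. Elementwise product with the kernel and sum: 4·1 + -4·3.

-8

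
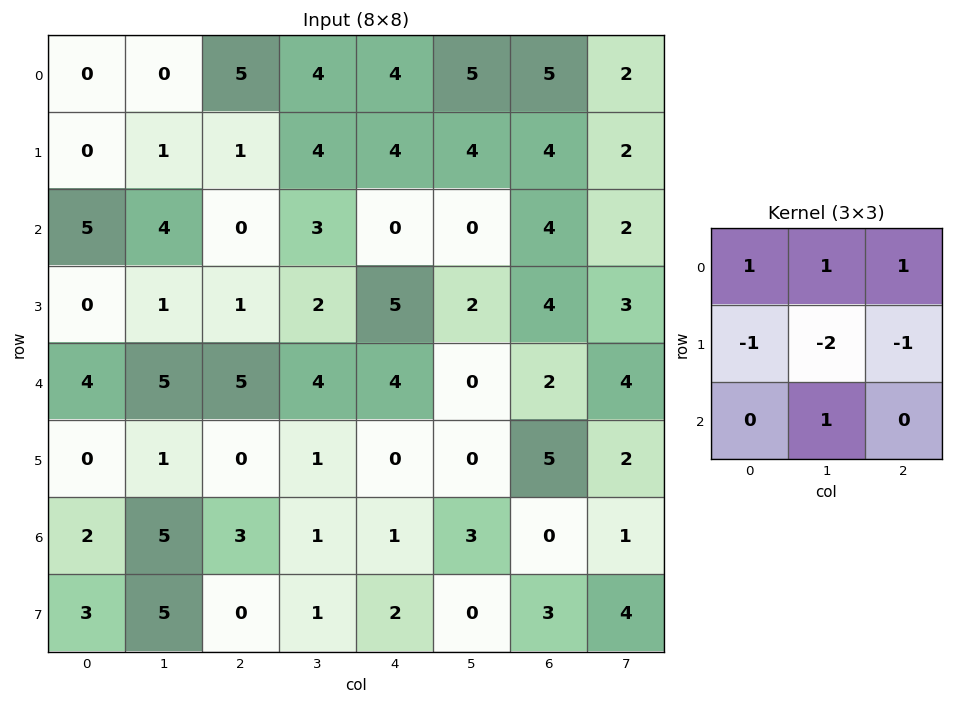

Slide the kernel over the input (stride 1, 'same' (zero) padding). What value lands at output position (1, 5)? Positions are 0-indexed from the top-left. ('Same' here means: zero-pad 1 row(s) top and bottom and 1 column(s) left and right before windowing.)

-2

The receptive field on the zero-padded input at this output position is [4 5 5 / 4 4 4 / 0 0 4]. Elementwise product with the kernel and sum: 4·1 + 5·1 + 5·1 + 4·-1 + 4·-2 + 4·-1 + 0·1.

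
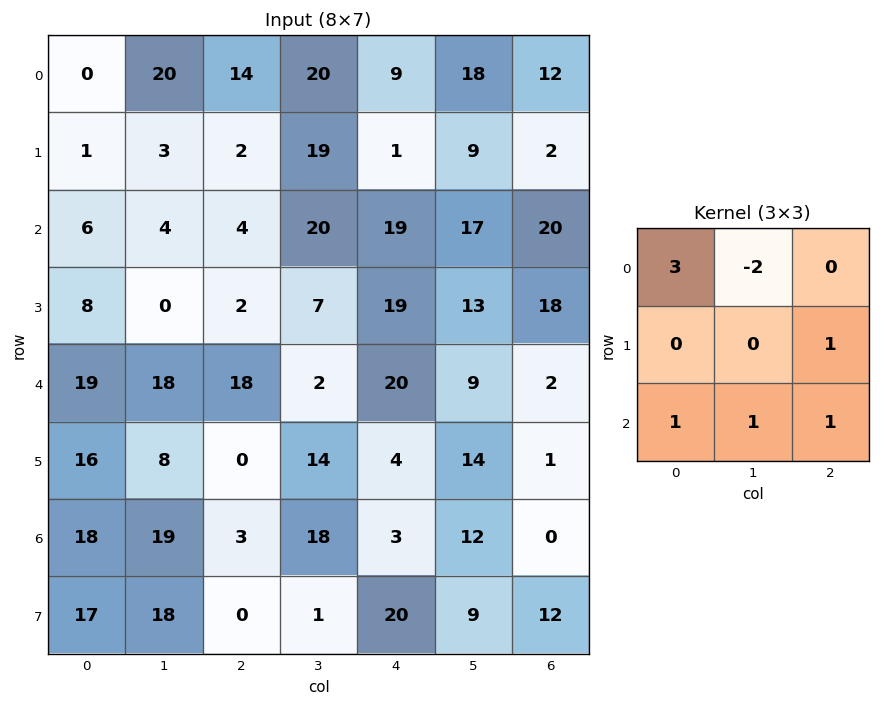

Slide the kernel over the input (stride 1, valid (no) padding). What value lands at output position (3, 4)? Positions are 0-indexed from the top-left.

52

The receptive field on the input at this output position is [19 13 18 / 20 9 2 / 4 14 1]. Elementwise product with the kernel and sum: 19·3 + 13·-2 + 2·1 + 4·1 + 14·1 + 1·1.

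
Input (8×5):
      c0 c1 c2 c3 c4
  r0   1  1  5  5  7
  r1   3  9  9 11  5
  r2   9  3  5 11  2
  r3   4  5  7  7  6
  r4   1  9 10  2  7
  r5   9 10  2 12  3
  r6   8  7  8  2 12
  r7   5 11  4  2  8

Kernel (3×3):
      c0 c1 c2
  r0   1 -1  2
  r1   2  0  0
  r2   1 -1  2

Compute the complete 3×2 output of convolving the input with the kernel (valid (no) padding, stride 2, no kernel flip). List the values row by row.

32 30
36 34
47 56

Output[0,0]: The receptive field on the input at this output position is [1 1 5 / 3 9 9 / 9 3 5]. Elementwise product with the kernel and sum: 1·1 + 1·-1 + 5·2 + 3·2 + 9·1 + 3·-1 + 5·2.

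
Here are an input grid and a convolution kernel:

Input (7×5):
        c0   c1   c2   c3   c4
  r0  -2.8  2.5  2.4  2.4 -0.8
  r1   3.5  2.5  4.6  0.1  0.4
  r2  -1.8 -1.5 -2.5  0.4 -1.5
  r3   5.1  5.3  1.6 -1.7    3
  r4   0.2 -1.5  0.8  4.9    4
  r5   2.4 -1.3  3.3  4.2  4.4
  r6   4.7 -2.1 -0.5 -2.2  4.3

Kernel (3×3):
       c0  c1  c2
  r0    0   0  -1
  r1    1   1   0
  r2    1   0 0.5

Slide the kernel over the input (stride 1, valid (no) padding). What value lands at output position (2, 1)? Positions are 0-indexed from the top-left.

7.45

The receptive field on the input at this output position is [-1.5 -2.5 0.4 / 5.3 1.6 -1.7 / -1.5 0.8 4.9]. Elementwise product with the kernel and sum: 0.4·-1 + 5.3·1 + 1.6·1 + -1.5·1 + 4.9·0.5.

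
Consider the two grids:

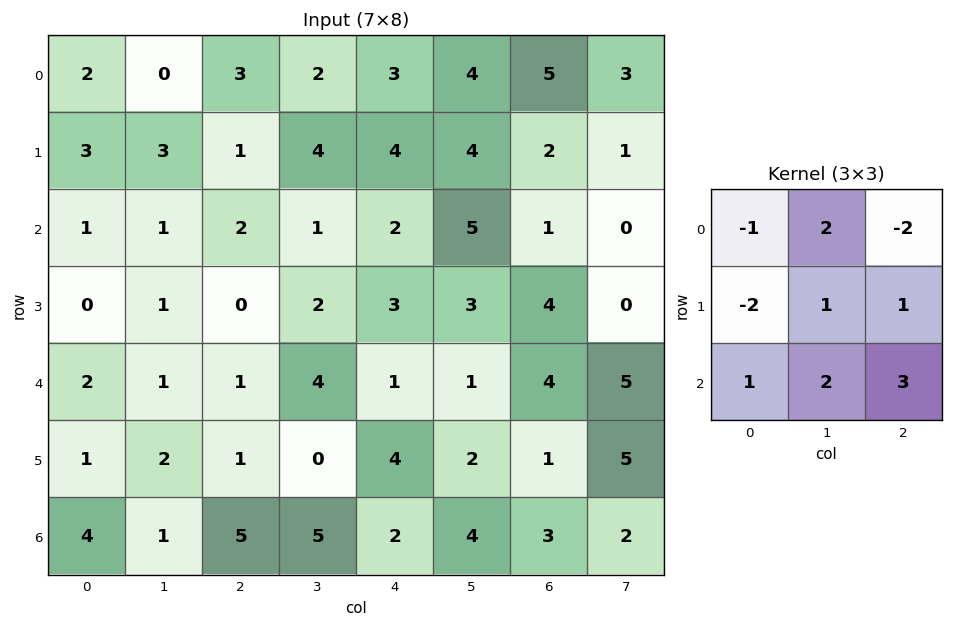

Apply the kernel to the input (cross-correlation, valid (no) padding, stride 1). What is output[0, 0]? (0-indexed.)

The receptive field on the input at this output position is [2 0 3 / 3 3 1 / 1 1 2]. Elementwise product with the kernel and sum: 2·-1 + 0·2 + 3·-2 + 3·-2 + 3·1 + 1·1 + 1·1 + 1·2 + 2·3.

-1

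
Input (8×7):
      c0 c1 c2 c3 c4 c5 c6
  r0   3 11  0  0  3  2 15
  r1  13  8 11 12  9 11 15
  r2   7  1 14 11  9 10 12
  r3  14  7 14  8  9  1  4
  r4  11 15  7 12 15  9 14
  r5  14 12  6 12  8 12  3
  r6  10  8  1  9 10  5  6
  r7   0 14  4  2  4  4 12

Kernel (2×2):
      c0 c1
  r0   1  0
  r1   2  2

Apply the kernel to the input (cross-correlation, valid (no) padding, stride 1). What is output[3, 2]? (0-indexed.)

52

The receptive field on the input at this output position is [14 8 / 7 12]. Elementwise product with the kernel and sum: 14·1 + 7·2 + 12·2.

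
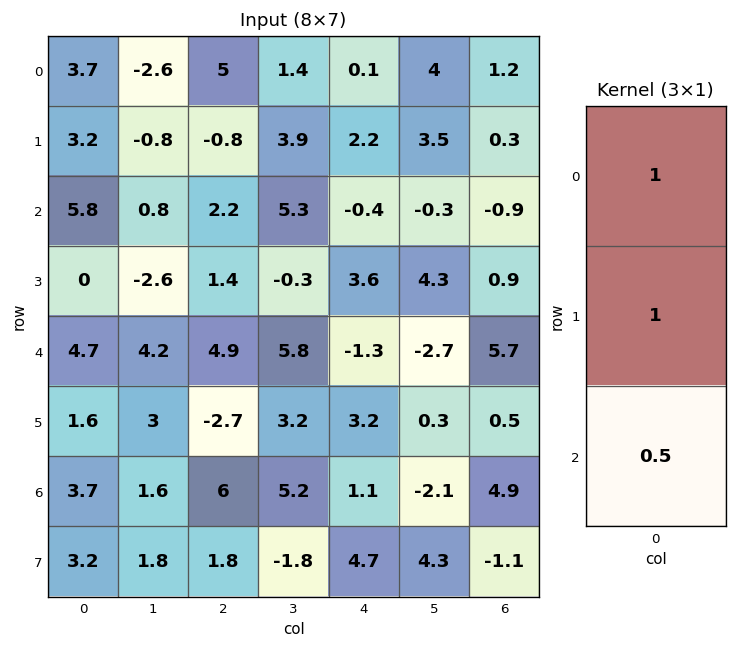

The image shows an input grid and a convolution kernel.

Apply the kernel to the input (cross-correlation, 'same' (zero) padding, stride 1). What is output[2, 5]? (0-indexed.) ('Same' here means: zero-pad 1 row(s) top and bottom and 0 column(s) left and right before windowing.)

The receptive field on the zero-padded input at this output position is [3.5 / -0.3 / 4.3]. Elementwise product with the kernel and sum: 3.5·1 + -0.3·1 + 4.3·0.5.

5.35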